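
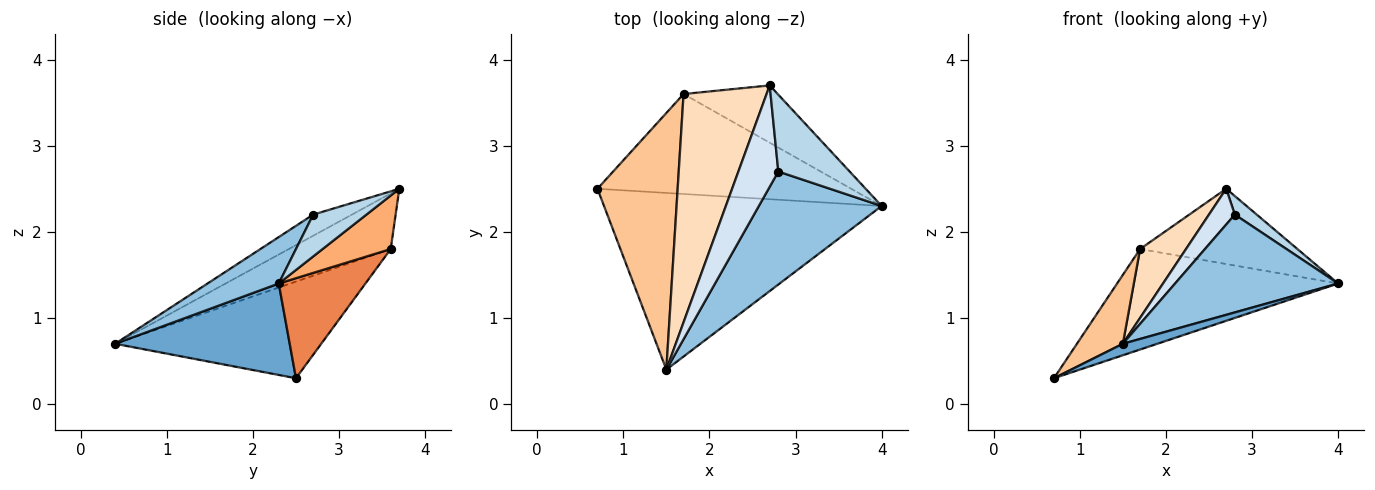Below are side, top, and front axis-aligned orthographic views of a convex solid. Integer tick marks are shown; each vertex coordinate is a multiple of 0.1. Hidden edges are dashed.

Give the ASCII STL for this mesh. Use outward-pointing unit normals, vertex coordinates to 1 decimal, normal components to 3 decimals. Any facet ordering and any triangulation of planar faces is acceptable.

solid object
 facet normal 0.312 -0.062 -0.948
  outer loop
   vertex 1.5 0.4 0.7
   vertex 0.7 2.5 0.3
   vertex 4.0 2.3 1.4
  endloop
 endfacet
 facet normal 0.275 -0.629 0.727
  outer loop
   vertex 2.8 2.7 2.2
   vertex 1.5 0.4 0.7
   vertex 4.0 2.3 1.4
  endloop
 endfacet
 facet normal 0.495 -0.204 0.845
  outer loop
   vertex 2.8 2.7 2.2
   vertex 4.0 2.3 1.4
   vertex 2.7 3.7 2.5
  endloop
 endfacet
 facet normal -0.447 -0.298 0.844
  outer loop
   vertex 2.8 2.7 2.2
   vertex 2.7 3.7 2.5
   vertex 1.5 0.4 0.7
  endloop
 endfacet
 facet normal 0.268 0.683 -0.679
  outer loop
   vertex 1.7 3.6 1.8
   vertex 4.0 2.3 1.4
   vertex 0.7 2.5 0.3
  endloop
 endfacet
 facet normal 0.326 0.752 -0.573
  outer loop
   vertex 1.7 3.6 1.8
   vertex 2.7 3.7 2.5
   vertex 4.0 2.3 1.4
  endloop
 endfacet
 facet normal -0.758 -0.169 0.630
  outer loop
   vertex 1.7 3.6 1.8
   vertex 0.7 2.5 0.3
   vertex 1.5 0.4 0.7
  endloop
 endfacet
 facet normal -0.540 -0.243 0.806
  outer loop
   vertex 1.7 3.6 1.8
   vertex 1.5 0.4 0.7
   vertex 2.7 3.7 2.5
  endloop
 endfacet
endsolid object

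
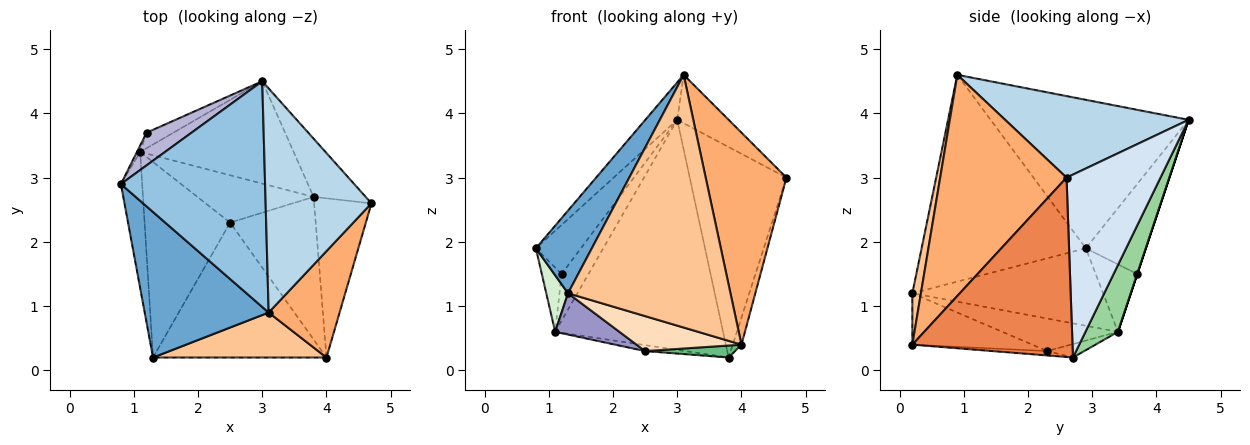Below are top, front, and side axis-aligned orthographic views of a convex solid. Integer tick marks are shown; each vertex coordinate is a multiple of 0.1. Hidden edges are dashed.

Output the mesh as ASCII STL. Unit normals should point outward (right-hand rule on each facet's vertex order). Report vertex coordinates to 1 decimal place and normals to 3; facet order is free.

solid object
 facet normal -0.823 -0.280 0.494
  outer loop
   vertex 3.1 0.9 4.6
   vertex 0.8 2.9 1.9
   vertex 1.3 0.2 1.2
  endloop
 endfacet
 facet normal -0.713 0.115 0.692
  outer loop
   vertex 3.0 4.5 3.9
   vertex 0.8 2.9 1.9
   vertex 3.1 0.9 4.6
  endloop
 endfacet
 facet normal 0.602 0.169 0.781
  outer loop
   vertex 3.0 4.5 3.9
   vertex 3.1 0.9 4.6
   vertex 4.7 2.6 3.0
  endloop
 endfacet
 facet normal 0.683 0.704 -0.195
  outer loop
   vertex 3.0 4.5 3.9
   vertex 4.7 2.6 3.0
   vertex 3.8 2.7 0.2
  endloop
 endfacet
 facet normal 0.951 0.052 -0.304
  outer loop
   vertex 4.0 0.2 0.4
   vertex 3.8 2.7 0.2
   vertex 4.7 2.6 3.0
  endloop
 endfacet
 facet normal 0.813 -0.520 0.261
  outer loop
   vertex 4.0 0.2 0.4
   vertex 4.7 2.6 3.0
   vertex 3.1 0.9 4.6
  endloop
 endfacet
 facet normal 0.052 -0.983 0.175
  outer loop
   vertex 4.0 0.2 0.4
   vertex 3.1 0.9 4.6
   vertex 1.3 0.2 1.2
  endloop
 endfacet
 facet normal -0.276 -0.241 -0.930
  outer loop
   vertex 4.0 0.2 0.4
   vertex 1.3 0.2 1.2
   vertex 2.5 2.3 0.3
  endloop
 endfacet
 facet normal -0.051 -0.084 -0.995
  outer loop
   vertex 4.0 0.2 0.4
   vertex 2.5 2.3 0.3
   vertex 3.8 2.7 0.2
  endloop
 endfacet
 facet normal 0.174 0.900 -0.400
  outer loop
   vertex 1.1 3.4 0.6
   vertex 3.0 4.5 3.9
   vertex 3.8 2.7 0.2
  endloop
 endfacet
 facet normal -0.114 0.124 -0.986
  outer loop
   vertex 1.1 3.4 0.6
   vertex 3.8 2.7 0.2
   vertex 2.5 2.3 0.3
  endloop
 endfacet
 facet normal -0.959 -0.109 -0.263
  outer loop
   vertex 1.1 3.4 0.6
   vertex 1.3 0.2 1.2
   vertex 0.8 2.9 1.9
  endloop
 endfacet
 facet normal -0.349 -0.194 -0.917
  outer loop
   vertex 1.1 3.4 0.6
   vertex 2.5 2.3 0.3
   vertex 1.3 0.2 1.2
  endloop
 endfacet
 facet normal -0.743 0.557 0.371
  outer loop
   vertex 1.2 3.7 1.5
   vertex 0.8 2.9 1.9
   vertex 3.0 4.5 3.9
  endloop
 endfacet
 facet normal -0.902 0.430 -0.043
  outer loop
   vertex 1.2 3.7 1.5
   vertex 1.1 3.4 0.6
   vertex 0.8 2.9 1.9
  endloop
 endfacet
 facet normal 0.000 0.949 -0.316
  outer loop
   vertex 1.2 3.7 1.5
   vertex 3.0 4.5 3.9
   vertex 1.1 3.4 0.6
  endloop
 endfacet
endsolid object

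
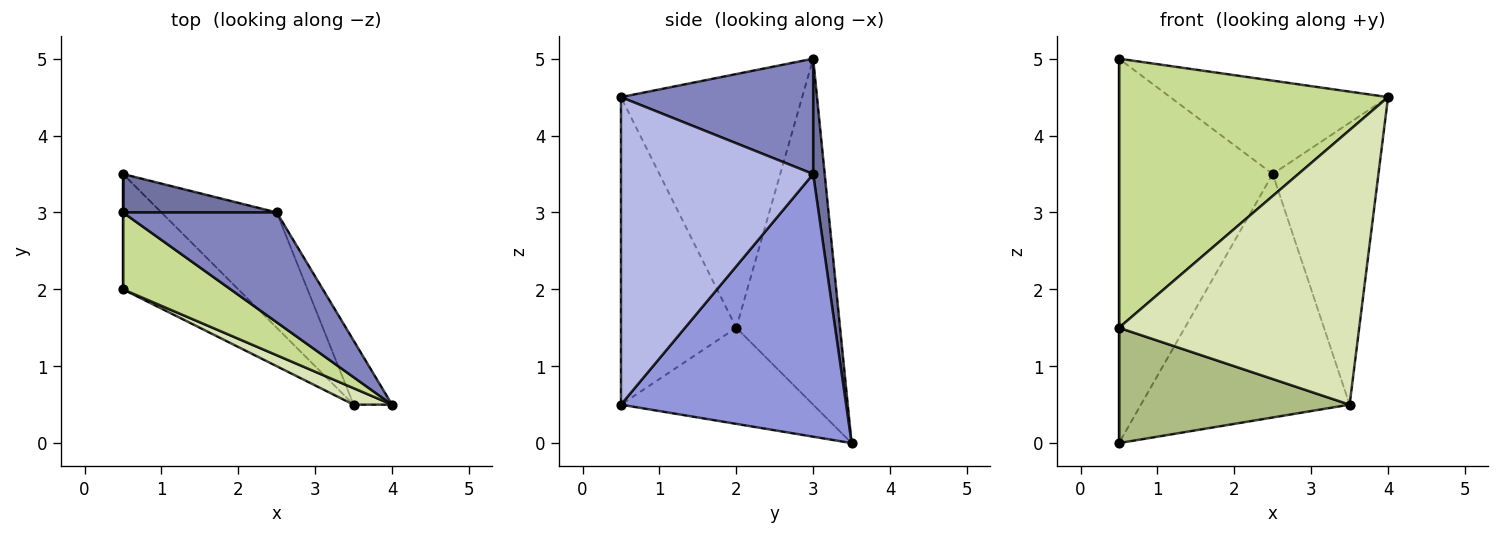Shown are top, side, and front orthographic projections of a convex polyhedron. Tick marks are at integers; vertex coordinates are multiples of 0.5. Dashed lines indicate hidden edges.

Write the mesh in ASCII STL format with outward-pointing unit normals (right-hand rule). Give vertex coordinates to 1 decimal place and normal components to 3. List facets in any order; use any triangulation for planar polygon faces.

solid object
 facet normal 0.074 0.992 0.099
  outer loop
   vertex 2.5 3.0 3.5
   vertex 0.5 3.5 0.0
   vertex 0.5 3.0 5.0
  endloop
 endfacet
 facet normal 0.496 0.562 0.662
  outer loop
   vertex 2.5 3.0 3.5
   vertex 0.5 3.0 5.0
   vertex 4.0 0.5 4.5
  endloop
 endfacet
 facet normal 0.698 0.647 -0.306
  outer loop
   vertex 2.5 3.0 3.5
   vertex 3.5 0.5 0.5
   vertex 0.5 3.5 0.0
  endloop
 endfacet
 facet normal 0.871 0.479 -0.109
  outer loop
   vertex 2.5 3.0 3.5
   vertex 4.0 0.5 4.5
   vertex 3.5 0.5 0.5
  endloop
 endfacet
 facet normal -1.000 0.000 0.000
  outer loop
   vertex 0.5 2.0 1.5
   vertex 0.5 3.0 5.0
   vertex 0.5 3.5 0.0
  endloop
 endfacet
 facet normal -0.508 -0.609 -0.609
  outer loop
   vertex 0.5 2.0 1.5
   vertex 0.5 3.5 0.0
   vertex 3.5 0.5 0.5
  endloop
 endfacet
 facet normal -0.544 -0.807 0.231
  outer loop
   vertex 0.5 2.0 1.5
   vertex 4.0 0.5 4.5
   vertex 0.5 3.0 5.0
  endloop
 endfacet
 facet normal -0.432 -0.900 0.054
  outer loop
   vertex 0.5 2.0 1.5
   vertex 3.5 0.5 0.5
   vertex 4.0 0.5 4.5
  endloop
 endfacet
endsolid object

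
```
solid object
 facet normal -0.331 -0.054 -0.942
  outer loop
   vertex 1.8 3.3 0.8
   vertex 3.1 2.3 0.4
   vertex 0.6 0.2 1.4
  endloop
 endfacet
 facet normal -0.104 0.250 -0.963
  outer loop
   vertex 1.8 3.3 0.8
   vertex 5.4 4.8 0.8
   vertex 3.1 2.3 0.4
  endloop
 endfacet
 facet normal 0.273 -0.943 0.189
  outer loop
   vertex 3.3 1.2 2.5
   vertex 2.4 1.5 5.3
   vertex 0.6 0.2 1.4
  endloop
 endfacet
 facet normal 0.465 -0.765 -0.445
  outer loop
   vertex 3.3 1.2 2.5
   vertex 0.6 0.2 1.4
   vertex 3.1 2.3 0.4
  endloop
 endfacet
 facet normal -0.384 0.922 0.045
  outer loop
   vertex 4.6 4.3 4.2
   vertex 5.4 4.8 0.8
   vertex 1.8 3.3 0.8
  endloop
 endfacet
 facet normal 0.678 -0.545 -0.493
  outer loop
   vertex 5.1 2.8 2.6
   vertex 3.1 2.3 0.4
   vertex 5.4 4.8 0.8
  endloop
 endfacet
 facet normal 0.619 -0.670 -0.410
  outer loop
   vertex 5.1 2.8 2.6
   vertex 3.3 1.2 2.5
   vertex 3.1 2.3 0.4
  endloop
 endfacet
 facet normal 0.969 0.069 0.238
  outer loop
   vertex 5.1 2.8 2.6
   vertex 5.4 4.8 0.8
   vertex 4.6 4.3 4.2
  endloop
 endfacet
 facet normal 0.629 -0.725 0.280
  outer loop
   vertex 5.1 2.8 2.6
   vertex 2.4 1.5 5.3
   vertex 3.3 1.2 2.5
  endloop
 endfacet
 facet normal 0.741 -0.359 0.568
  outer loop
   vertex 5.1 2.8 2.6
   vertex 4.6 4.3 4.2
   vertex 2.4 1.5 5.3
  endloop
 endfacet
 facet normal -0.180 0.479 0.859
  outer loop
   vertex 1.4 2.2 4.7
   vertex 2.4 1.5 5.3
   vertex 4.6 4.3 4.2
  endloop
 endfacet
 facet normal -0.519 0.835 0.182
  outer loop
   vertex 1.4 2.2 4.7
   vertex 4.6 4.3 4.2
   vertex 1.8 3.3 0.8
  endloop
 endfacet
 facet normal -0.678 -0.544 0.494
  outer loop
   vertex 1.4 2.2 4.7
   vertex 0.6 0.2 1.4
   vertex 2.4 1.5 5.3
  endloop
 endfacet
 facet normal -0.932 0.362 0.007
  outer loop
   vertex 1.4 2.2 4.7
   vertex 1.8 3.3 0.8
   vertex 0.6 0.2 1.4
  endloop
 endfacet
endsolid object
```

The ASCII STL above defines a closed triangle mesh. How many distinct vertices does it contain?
9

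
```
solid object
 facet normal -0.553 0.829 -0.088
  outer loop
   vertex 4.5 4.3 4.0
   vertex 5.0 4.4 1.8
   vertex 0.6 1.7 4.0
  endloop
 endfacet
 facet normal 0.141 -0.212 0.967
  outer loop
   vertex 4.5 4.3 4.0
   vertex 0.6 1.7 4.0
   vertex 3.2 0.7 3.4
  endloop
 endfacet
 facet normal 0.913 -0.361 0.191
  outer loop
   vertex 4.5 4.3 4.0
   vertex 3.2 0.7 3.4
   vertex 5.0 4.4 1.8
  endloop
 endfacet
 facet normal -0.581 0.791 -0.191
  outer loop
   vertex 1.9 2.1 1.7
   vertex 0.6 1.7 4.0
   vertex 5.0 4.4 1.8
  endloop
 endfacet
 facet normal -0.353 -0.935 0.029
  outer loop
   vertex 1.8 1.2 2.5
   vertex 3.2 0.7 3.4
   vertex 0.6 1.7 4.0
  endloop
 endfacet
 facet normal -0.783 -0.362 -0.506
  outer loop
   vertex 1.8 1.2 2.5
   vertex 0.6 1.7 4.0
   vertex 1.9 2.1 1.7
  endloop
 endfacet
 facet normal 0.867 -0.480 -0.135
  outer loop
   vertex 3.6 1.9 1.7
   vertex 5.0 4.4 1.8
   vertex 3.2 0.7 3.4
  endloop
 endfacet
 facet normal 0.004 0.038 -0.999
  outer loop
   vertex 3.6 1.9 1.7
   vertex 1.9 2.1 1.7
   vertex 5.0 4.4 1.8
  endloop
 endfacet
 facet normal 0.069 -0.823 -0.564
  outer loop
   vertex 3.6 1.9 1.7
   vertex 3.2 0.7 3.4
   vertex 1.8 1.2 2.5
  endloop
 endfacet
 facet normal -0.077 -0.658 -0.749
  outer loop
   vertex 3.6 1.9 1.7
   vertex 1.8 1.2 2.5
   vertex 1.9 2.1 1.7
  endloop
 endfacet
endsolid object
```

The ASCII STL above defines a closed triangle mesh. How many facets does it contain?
10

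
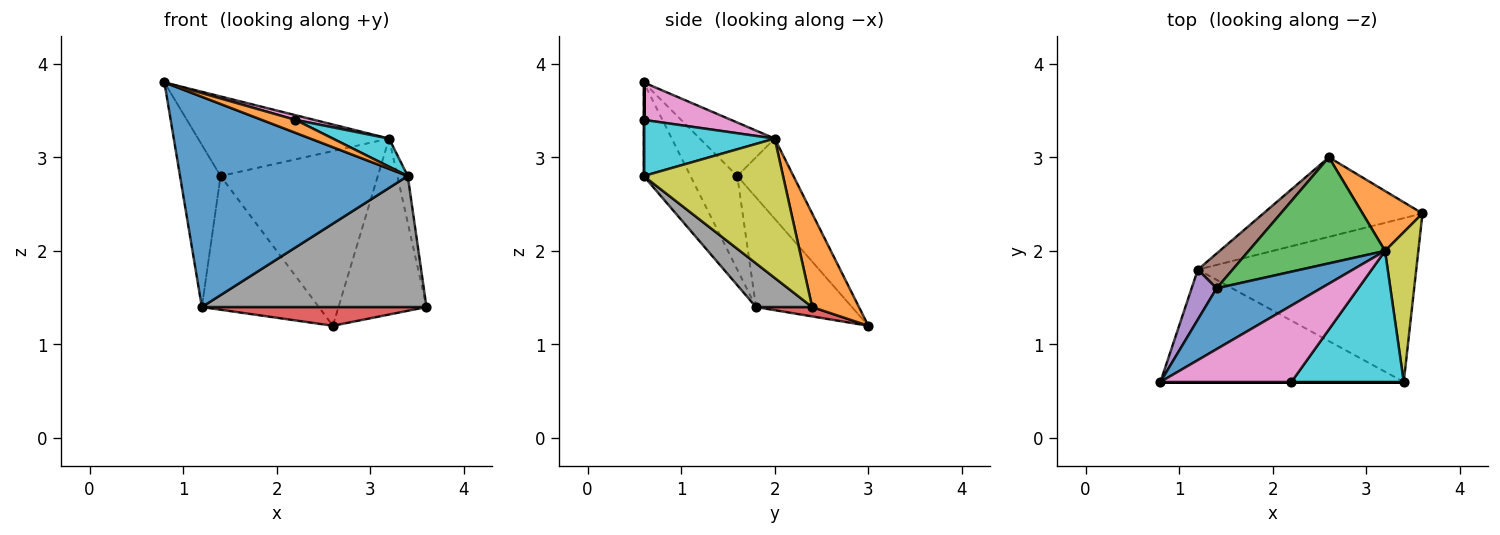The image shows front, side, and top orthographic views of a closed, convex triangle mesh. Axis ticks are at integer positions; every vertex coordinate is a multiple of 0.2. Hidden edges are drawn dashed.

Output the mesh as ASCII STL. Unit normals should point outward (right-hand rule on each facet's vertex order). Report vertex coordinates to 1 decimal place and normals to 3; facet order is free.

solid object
 facet normal -0.297 0.758 0.580
  outer loop
   vertex 3.2 2.0 3.2
   vertex 1.4 1.6 2.8
   vertex 0.8 0.6 3.8
  endloop
 endfacet
 facet normal 0.450 0.846 0.288
  outer loop
   vertex 3.2 2.0 3.2
   vertex 3.6 2.4 1.4
   vertex 2.6 3.0 1.2
  endloop
 endfacet
 facet normal -0.292 0.818 0.496
  outer loop
   vertex 3.2 2.0 3.2
   vertex 2.6 3.0 1.2
   vertex 1.4 1.6 2.8
  endloop
 endfacet
 facet normal 0.057 -0.229 -0.972
  outer loop
   vertex 1.2 1.8 1.4
   vertex 2.6 3.0 1.2
   vertex 3.6 2.4 1.4
  endloop
 endfacet
 facet normal -0.741 0.642 0.198
  outer loop
   vertex 1.2 1.8 1.4
   vertex 0.8 0.6 3.8
   vertex 1.4 1.6 2.8
  endloop
 endfacet
 facet normal -0.622 0.758 0.197
  outer loop
   vertex 1.2 1.8 1.4
   vertex 1.4 1.6 2.8
   vertex 2.6 3.0 1.2
  endloop
 endfacet
 facet normal 0.274 -0.059 0.960
  outer loop
   vertex 2.2 0.6 3.4
   vertex 3.2 2.0 3.2
   vertex 0.8 0.6 3.8
  endloop
 endfacet
 facet normal 0.154 -0.617 -0.772
  outer loop
   vertex 3.4 0.6 2.8
   vertex 1.2 1.8 1.4
   vertex 3.6 2.4 1.4
  endloop
 endfacet
 facet normal 0.970 0.072 0.232
  outer loop
   vertex 3.4 0.6 2.8
   vertex 3.6 2.4 1.4
   vertex 3.2 2.0 3.2
  endloop
 endfacet
 facet normal 0.439 -0.188 0.878
  outer loop
   vertex 3.4 0.6 2.8
   vertex 3.2 2.0 3.2
   vertex 2.2 0.6 3.4
  endloop
 endfacet
 facet normal -0.178 -0.868 -0.464
  outer loop
   vertex 3.4 0.6 2.8
   vertex 0.8 0.6 3.8
   vertex 1.2 1.8 1.4
  endloop
 endfacet
 facet normal 0.000 -1.000 0.000
  outer loop
   vertex 3.4 0.6 2.8
   vertex 2.2 0.6 3.4
   vertex 0.8 0.6 3.8
  endloop
 endfacet
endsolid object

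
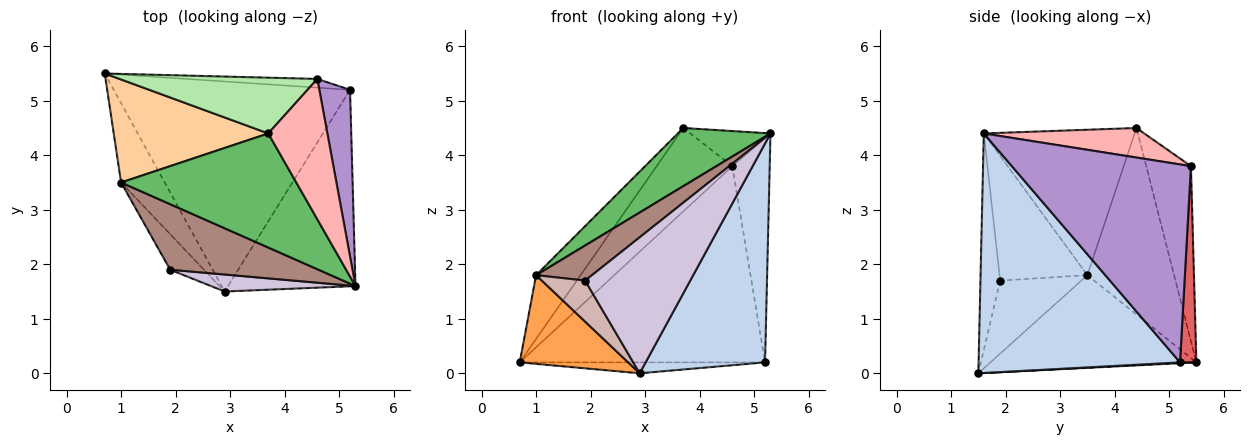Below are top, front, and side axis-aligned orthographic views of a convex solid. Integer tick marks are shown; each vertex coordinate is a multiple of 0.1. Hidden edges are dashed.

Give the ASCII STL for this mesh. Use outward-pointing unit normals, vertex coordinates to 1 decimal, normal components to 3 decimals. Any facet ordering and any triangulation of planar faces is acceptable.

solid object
 facet normal 0.003 0.052 -0.999
  outer loop
   vertex 5.2 5.2 0.2
   vertex 2.9 1.5 0.0
   vertex 0.7 5.5 0.2
  endloop
 endfacet
 facet normal 0.782 -0.464 -0.416
  outer loop
   vertex 5.2 5.2 0.2
   vertex 5.3 1.6 4.4
   vertex 2.9 1.5 0.0
  endloop
 endfacet
 facet normal -0.817 -0.430 -0.384
  outer loop
   vertex 1.0 3.5 1.8
   vertex 0.7 5.5 0.2
   vertex 2.9 1.5 0.0
  endloop
 endfacet
 facet normal -0.716 0.367 0.594
  outer loop
   vertex 1.0 3.5 1.8
   vertex 3.7 4.4 4.5
   vertex 0.7 5.5 0.2
  endloop
 endfacet
 facet normal -0.595 -0.365 0.716
  outer loop
   vertex 1.0 3.5 1.8
   vertex 5.3 1.6 4.4
   vertex 3.7 4.4 4.5
  endloop
 endfacet
 facet normal -0.441 0.746 0.499
  outer loop
   vertex 4.6 5.4 3.8
   vertex 0.7 5.5 0.2
   vertex 3.7 4.4 4.5
  endloop
 endfacet
 facet normal 0.066 0.997 -0.044
  outer loop
   vertex 4.6 5.4 3.8
   vertex 5.2 5.2 0.2
   vertex 0.7 5.5 0.2
  endloop
 endfacet
 facet normal 0.436 0.218 0.873
  outer loop
   vertex 4.6 5.4 3.8
   vertex 3.7 4.4 4.5
   vertex 5.3 1.6 4.4
  endloop
 endfacet
 facet normal 0.968 0.202 0.150
  outer loop
   vertex 4.6 5.4 3.8
   vertex 5.3 1.6 4.4
   vertex 5.2 5.2 0.2
  endloop
 endfacet
 facet normal -0.183 -0.976 0.122
  outer loop
   vertex 1.9 1.9 1.7
   vertex 2.9 1.5 0.0
   vertex 5.3 1.6 4.4
  endloop
 endfacet
 facet normal -0.596 -0.379 0.708
  outer loop
   vertex 1.9 1.9 1.7
   vertex 5.3 1.6 4.4
   vertex 1.0 3.5 1.8
  endloop
 endfacet
 facet normal -0.817 -0.436 -0.378
  outer loop
   vertex 1.9 1.9 1.7
   vertex 1.0 3.5 1.8
   vertex 2.9 1.5 0.0
  endloop
 endfacet
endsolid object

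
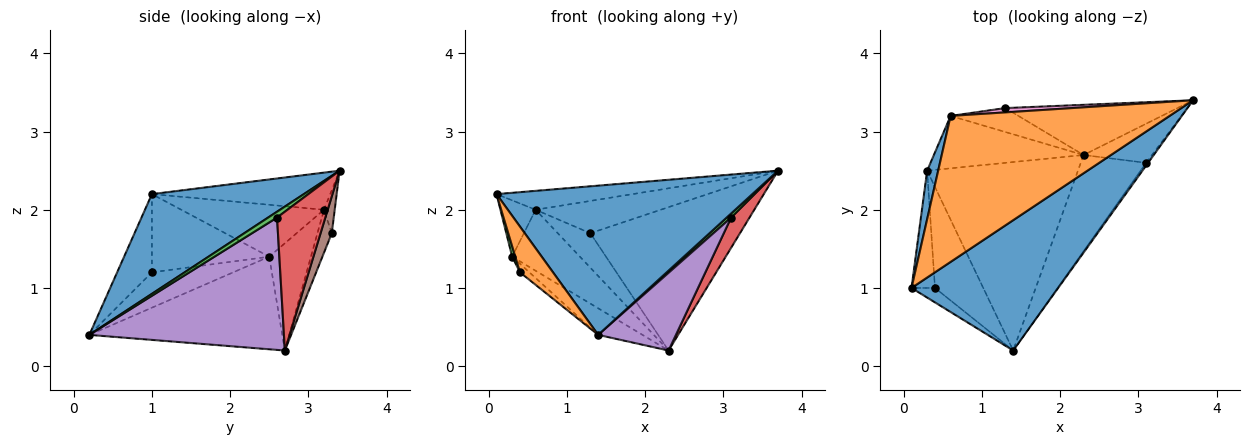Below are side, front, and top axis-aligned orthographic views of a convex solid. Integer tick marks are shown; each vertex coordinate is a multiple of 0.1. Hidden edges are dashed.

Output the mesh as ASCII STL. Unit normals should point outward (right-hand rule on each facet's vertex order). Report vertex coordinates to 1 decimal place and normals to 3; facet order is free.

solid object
 facet normal 0.408 -0.688 0.600
  outer loop
   vertex 1.4 0.2 0.4
   vertex 3.7 3.4 2.5
   vertex 0.1 1.0 2.2
  endloop
 endfacet
 facet normal -0.166 0.127 0.978
  outer loop
   vertex 0.6 3.2 2.0
   vertex 0.1 1.0 2.2
   vertex 3.7 3.4 2.5
  endloop
 endfacet
 facet normal 0.857 -0.429 -0.286
  outer loop
   vertex 3.1 2.6 1.9
   vertex 3.7 3.4 2.5
   vertex 1.4 0.2 0.4
  endloop
 endfacet
 facet normal 0.849 -0.323 -0.418
  outer loop
   vertex 3.1 2.6 1.9
   vertex 2.3 2.7 0.2
   vertex 3.7 3.4 2.5
  endloop
 endfacet
 facet normal 0.844 -0.337 -0.417
  outer loop
   vertex 3.1 2.6 1.9
   vertex 1.4 0.2 0.4
   vertex 2.3 2.7 0.2
  endloop
 endfacet
 facet normal 0.071 0.942 -0.330
  outer loop
   vertex 1.3 3.3 1.7
   vertex 3.7 3.4 2.5
   vertex 2.3 2.7 0.2
  endloop
 endfacet
 facet normal -0.085 0.988 0.131
  outer loop
   vertex 1.3 3.3 1.7
   vertex 0.6 3.2 2.0
   vertex 3.7 3.4 2.5
  endloop
 endfacet
 facet normal -0.340 0.773 -0.536
  outer loop
   vertex 1.3 3.3 1.7
   vertex 2.3 2.7 0.2
   vertex 0.6 3.2 2.0
  endloop
 endfacet
 facet normal -0.520 0.119 -0.846
  outer loop
   vertex 0.3 2.5 1.4
   vertex 2.3 2.7 0.2
   vertex 1.4 0.2 0.4
  endloop
 endfacet
 facet normal -0.423 0.687 -0.590
  outer loop
   vertex 0.3 2.5 1.4
   vertex 0.6 3.2 2.0
   vertex 2.3 2.7 0.2
  endloop
 endfacet
 facet normal -0.951 0.234 0.202
  outer loop
   vertex 0.3 2.5 1.4
   vertex 0.1 1.0 2.2
   vertex 0.6 3.2 2.0
  endloop
 endfacet
 facet normal -0.708 -0.673 -0.213
  outer loop
   vertex 0.4 1.0 1.2
   vertex 1.4 0.2 0.4
   vertex 0.1 1.0 2.2
  endloop
 endfacet
 facet normal -0.958 -0.026 -0.287
  outer loop
   vertex 0.4 1.0 1.2
   vertex 0.1 1.0 2.2
   vertex 0.3 2.5 1.4
  endloop
 endfacet
 facet normal -0.590 0.068 -0.805
  outer loop
   vertex 0.4 1.0 1.2
   vertex 0.3 2.5 1.4
   vertex 1.4 0.2 0.4
  endloop
 endfacet
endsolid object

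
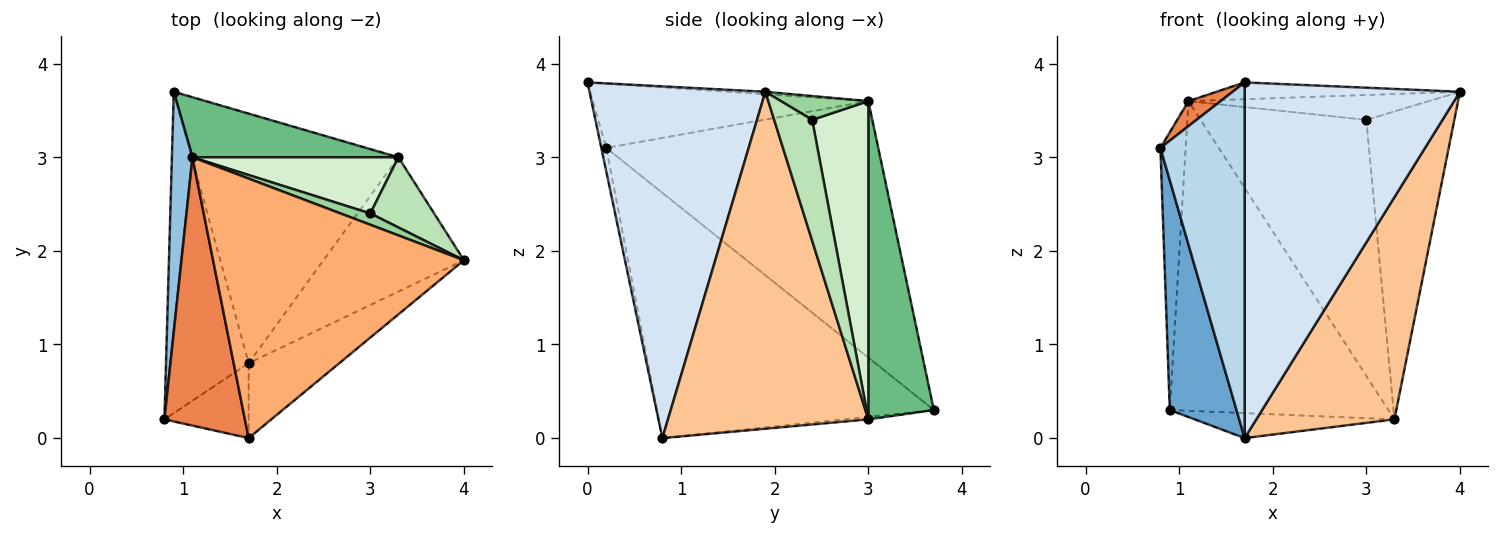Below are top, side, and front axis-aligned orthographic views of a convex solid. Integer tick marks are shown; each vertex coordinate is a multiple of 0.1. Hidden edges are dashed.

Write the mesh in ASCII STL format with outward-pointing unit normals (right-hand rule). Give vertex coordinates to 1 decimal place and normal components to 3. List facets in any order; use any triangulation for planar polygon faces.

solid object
 facet normal -0.924 -0.223 -0.311
  outer loop
   vertex 1.7 0.8 0.0
   vertex 0.8 0.2 3.1
   vertex 0.9 3.7 0.3
  endloop
 endfacet
 facet normal -0.993 0.092 0.080
  outer loop
   vertex 1.1 3.0 3.6
   vertex 0.9 3.7 0.3
   vertex 0.8 0.2 3.1
  endloop
 endfacet
 facet normal -0.057 -0.977 -0.206
  outer loop
   vertex 1.7 0.0 3.8
   vertex 0.8 0.2 3.1
   vertex 1.7 0.8 0.0
  endloop
 endfacet
 facet normal 0.624 -0.764 -0.161
  outer loop
   vertex 1.7 0.0 3.8
   vertex 1.7 0.8 0.0
   vertex 4.0 1.9 3.7
  endloop
 endfacet
 facet normal -0.622 -0.073 0.779
  outer loop
   vertex 1.7 0.0 3.8
   vertex 1.1 3.0 3.6
   vertex 0.8 0.2 3.1
  endloop
 endfacet
 facet normal -0.010 0.065 0.998
  outer loop
   vertex 1.7 0.0 3.8
   vertex 4.0 1.9 3.7
   vertex 1.1 3.0 3.6
  endloop
 endfacet
 facet normal 0.779 -0.537 -0.324
  outer loop
   vertex 3.3 3.0 0.2
   vertex 4.0 1.9 3.7
   vertex 1.7 0.8 0.0
  endloop
 endfacet
 facet normal -0.012 0.099 -0.995
  outer loop
   vertex 3.3 3.0 0.2
   vertex 1.7 0.8 0.0
   vertex 0.9 3.7 0.3
  endloop
 endfacet
 facet normal 0.282 0.942 0.183
  outer loop
   vertex 3.3 3.0 0.2
   vertex 0.9 3.7 0.3
   vertex 1.1 3.0 3.6
  endloop
 endfacet
 facet normal 0.314 0.864 0.393
  outer loop
   vertex 3.0 2.4 3.4
   vertex 1.1 3.0 3.6
   vertex 4.0 1.9 3.7
  endloop
 endfacet
 facet normal 0.388 0.899 0.205
  outer loop
   vertex 3.0 2.4 3.4
   vertex 4.0 1.9 3.7
   vertex 3.3 3.0 0.2
  endloop
 endfacet
 facet normal 0.314 0.927 0.203
  outer loop
   vertex 3.0 2.4 3.4
   vertex 3.3 3.0 0.2
   vertex 1.1 3.0 3.6
  endloop
 endfacet
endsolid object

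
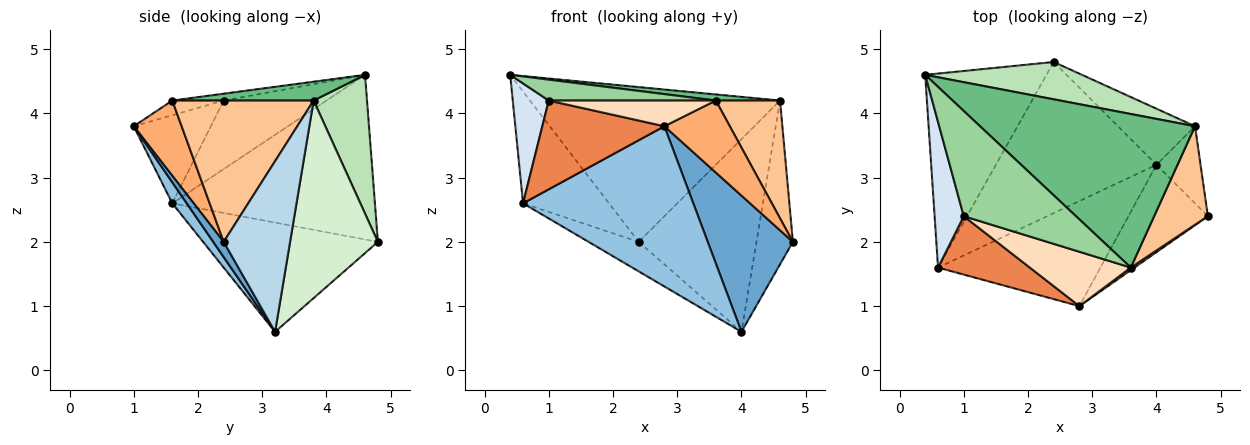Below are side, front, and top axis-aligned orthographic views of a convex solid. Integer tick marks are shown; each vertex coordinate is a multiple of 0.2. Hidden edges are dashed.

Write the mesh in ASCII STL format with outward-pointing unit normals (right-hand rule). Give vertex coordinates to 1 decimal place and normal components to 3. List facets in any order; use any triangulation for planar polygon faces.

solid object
 facet normal 0.103 -0.837 -0.537
  outer loop
   vertex 4.0 3.2 0.6
   vertex 4.8 2.4 2.0
   vertex 2.8 1.0 3.8
  endloop
 endfacet
 facet normal 0.071 -0.834 -0.547
  outer loop
   vertex 0.6 1.6 2.6
   vertex 4.0 3.2 0.6
   vertex 2.8 1.0 3.8
  endloop
 endfacet
 facet normal 0.855 0.469 -0.221
  outer loop
   vertex 4.6 3.8 4.2
   vertex 4.8 2.4 2.0
   vertex 4.0 3.2 0.6
  endloop
 endfacet
 facet normal -0.876 -0.307 0.372
  outer loop
   vertex 1.0 2.4 4.2
   vertex 0.4 4.6 4.6
   vertex 0.6 1.6 2.6
  endloop
 endfacet
 facet normal -0.467 -0.739 0.486
  outer loop
   vertex 1.0 2.4 4.2
   vertex 0.6 1.6 2.6
   vertex 2.8 1.0 3.8
  endloop
 endfacet
 facet normal 0.590 -0.807 0.029
  outer loop
   vertex 3.6 1.6 4.2
   vertex 2.8 1.0 3.8
   vertex 4.8 2.4 2.0
  endloop
 endfacet
 facet normal 0.860 -0.391 0.327
  outer loop
   vertex 3.6 1.6 4.2
   vertex 4.8 2.4 2.0
   vertex 4.6 3.8 4.2
  endloop
 endfacet
 facet normal -0.130 -0.424 0.896
  outer loop
   vertex 3.6 1.6 4.2
   vertex 1.0 2.4 4.2
   vertex 2.8 1.0 3.8
  endloop
 endfacet
 facet normal 0.087 -0.040 0.995
  outer loop
   vertex 3.6 1.6 4.2
   vertex 4.6 3.8 4.2
   vertex 0.4 4.6 4.6
  endloop
 endfacet
 facet normal -0.060 -0.194 0.979
  outer loop
   vertex 3.6 1.6 4.2
   vertex 0.4 4.6 4.6
   vertex 1.0 2.4 4.2
  endloop
 endfacet
 facet normal 0.203 0.952 0.230
  outer loop
   vertex 2.4 4.8 2.0
   vertex 0.4 4.6 4.6
   vertex 4.6 3.8 4.2
  endloop
 endfacet
 facet normal 0.582 0.781 -0.227
  outer loop
   vertex 2.4 4.8 2.0
   vertex 4.6 3.8 4.2
   vertex 4.0 3.2 0.6
  endloop
 endfacet
 facet normal -0.762 0.323 -0.561
  outer loop
   vertex 2.4 4.8 2.0
   vertex 0.6 1.6 2.6
   vertex 0.4 4.6 4.6
  endloop
 endfacet
 facet normal -0.555 0.159 -0.816
  outer loop
   vertex 2.4 4.8 2.0
   vertex 4.0 3.2 0.6
   vertex 0.6 1.6 2.6
  endloop
 endfacet
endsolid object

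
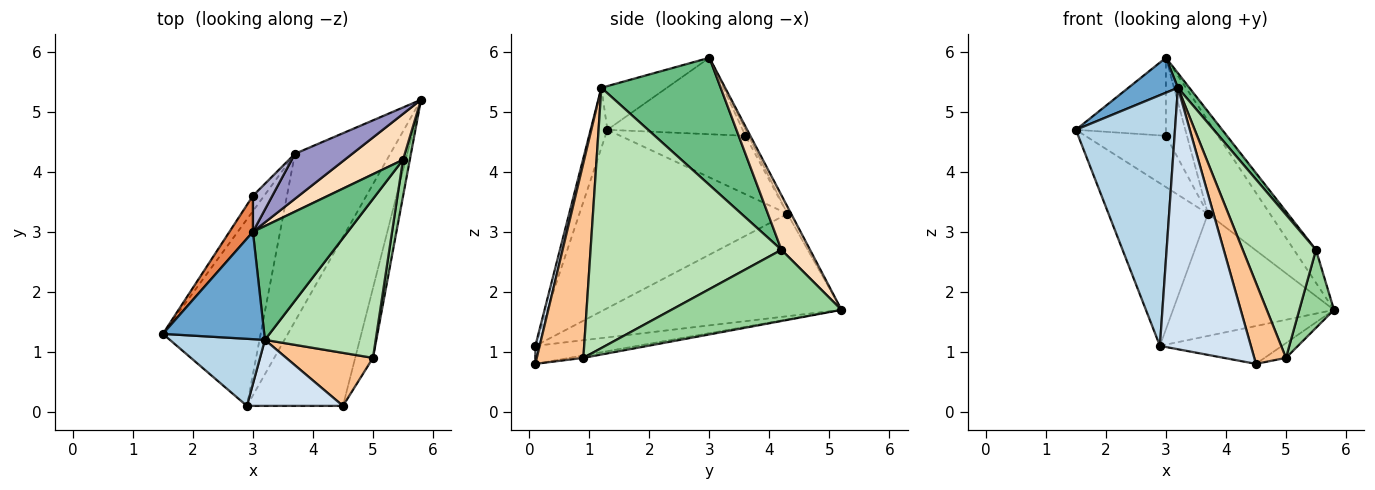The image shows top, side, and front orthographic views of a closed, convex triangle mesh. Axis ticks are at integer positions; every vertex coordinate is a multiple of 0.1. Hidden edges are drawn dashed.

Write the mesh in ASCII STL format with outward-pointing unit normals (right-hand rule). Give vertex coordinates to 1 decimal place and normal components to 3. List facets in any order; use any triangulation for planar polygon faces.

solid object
 facet normal -0.379 -0.287 0.880
  outer loop
   vertex 3.2 1.2 5.4
   vertex 3.0 3.0 5.9
   vertex 1.5 1.3 4.7
  endloop
 endfacet
 facet normal -0.180 0.215 -0.960
  outer loop
   vertex 2.9 0.1 1.1
   vertex 5.8 5.2 1.7
   vertex 4.5 0.1 0.8
  endloop
 endfacet
 facet normal -0.161 -0.953 0.255
  outer loop
   vertex 2.9 0.1 1.1
   vertex 3.2 1.2 5.4
   vertex 1.5 1.3 4.7
  endloop
 endfacet
 facet normal 0.046 -0.969 0.245
  outer loop
   vertex 2.9 0.1 1.1
   vertex 4.5 0.1 0.8
   vertex 3.2 1.2 5.4
  endloop
 endfacet
 facet normal -0.807 0.537 0.248
  outer loop
   vertex 3.0 3.6 4.6
   vertex 1.5 1.3 4.7
   vertex 3.0 3.0 5.9
  endloop
 endfacet
 facet normal -0.135 0.205 -0.969
  outer loop
   vertex 5.0 0.9 0.9
   vertex 4.5 0.1 0.8
   vertex 5.8 5.2 1.7
  endloop
 endfacet
 facet normal 0.776 -0.528 0.346
  outer loop
   vertex 5.0 0.9 0.9
   vertex 3.2 1.2 5.4
   vertex 4.5 0.1 0.8
  endloop
 endfacet
 facet normal 0.604 0.465 0.647
  outer loop
   vertex 5.5 4.2 2.7
   vertex 5.8 5.2 1.7
   vertex 3.0 3.0 5.9
  endloop
 endfacet
 facet normal 0.799 -0.077 0.596
  outer loop
   vertex 5.5 4.2 2.7
   vertex 3.0 3.0 5.9
   vertex 3.2 1.2 5.4
  endloop
 endfacet
 facet normal 0.976 -0.199 0.094
  outer loop
   vertex 5.5 4.2 2.7
   vertex 5.0 0.9 0.9
   vertex 5.8 5.2 1.7
  endloop
 endfacet
 facet normal 0.868 -0.333 0.369
  outer loop
   vertex 5.5 4.2 2.7
   vertex 3.2 1.2 5.4
   vertex 5.0 0.9 0.9
  endloop
 endfacet
 facet normal -0.656 0.445 -0.610
  outer loop
   vertex 3.7 4.3 3.3
   vertex 5.8 5.2 1.7
   vertex 2.9 0.1 1.1
  endloop
 endfacet
 facet normal -0.054 0.899 0.435
  outer loop
   vertex 3.7 4.3 3.3
   vertex 3.0 3.0 5.9
   vertex 5.8 5.2 1.7
  endloop
 endfacet
 facet normal -0.129 0.900 0.416
  outer loop
   vertex 3.7 4.3 3.3
   vertex 3.0 3.6 4.6
   vertex 3.0 3.0 5.9
  endloop
 endfacet
 facet normal -0.809 0.386 -0.443
  outer loop
   vertex 3.7 4.3 3.3
   vertex 2.9 0.1 1.1
   vertex 1.5 1.3 4.7
  endloop
 endfacet
 facet normal -0.830 0.534 -0.159
  outer loop
   vertex 3.7 4.3 3.3
   vertex 1.5 1.3 4.7
   vertex 3.0 3.6 4.6
  endloop
 endfacet
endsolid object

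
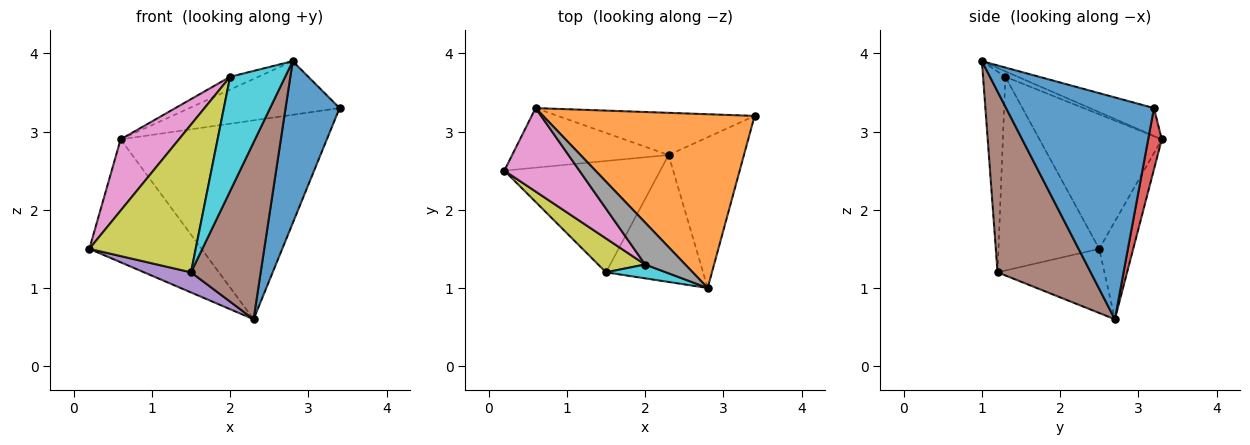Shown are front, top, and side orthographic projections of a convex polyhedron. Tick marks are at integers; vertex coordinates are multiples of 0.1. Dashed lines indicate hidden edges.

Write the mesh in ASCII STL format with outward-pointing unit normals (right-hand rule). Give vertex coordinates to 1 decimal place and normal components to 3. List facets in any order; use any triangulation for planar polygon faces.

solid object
 facet normal 0.895 -0.327 -0.304
  outer loop
   vertex 2.3 2.7 0.6
   vertex 3.4 3.2 3.3
   vertex 2.8 1.0 3.9
  endloop
 endfacet
 facet normal -0.125 0.293 0.948
  outer loop
   vertex 0.6 3.3 2.9
   vertex 2.8 1.0 3.9
   vertex 3.4 3.2 3.3
  endloop
 endfacet
 facet normal -0.263 0.868 -0.421
  outer loop
   vertex 0.6 3.3 2.9
   vertex 2.3 2.7 0.6
   vertex 0.2 2.5 1.5
  endloop
 endfacet
 facet normal 0.064 0.976 -0.207
  outer loop
   vertex 0.6 3.3 2.9
   vertex 3.4 3.2 3.3
   vertex 2.3 2.7 0.6
  endloop
 endfacet
 facet normal -0.375 -0.165 -0.912
  outer loop
   vertex 1.5 1.2 1.2
   vertex 0.2 2.5 1.5
   vertex 2.3 2.7 0.6
  endloop
 endfacet
 facet normal 0.736 -0.550 -0.395
  outer loop
   vertex 1.5 1.2 1.2
   vertex 2.3 2.7 0.6
   vertex 2.8 1.0 3.9
  endloop
 endfacet
 facet normal -0.806 -0.384 0.450
  outer loop
   vertex 2.0 1.3 3.7
   vertex 0.6 3.3 2.9
   vertex 0.2 2.5 1.5
  endloop
 endfacet
 facet normal -0.129 0.289 0.949
  outer loop
   vertex 2.0 1.3 3.7
   vertex 2.8 1.0 3.9
   vertex 0.6 3.3 2.9
  endloop
 endfacet
 facet normal -0.678 -0.716 0.164
  outer loop
   vertex 2.0 1.3 3.7
   vertex 0.2 2.5 1.5
   vertex 1.5 1.2 1.2
  endloop
 endfacet
 facet normal -0.373 -0.921 0.111
  outer loop
   vertex 2.0 1.3 3.7
   vertex 1.5 1.2 1.2
   vertex 2.8 1.0 3.9
  endloop
 endfacet
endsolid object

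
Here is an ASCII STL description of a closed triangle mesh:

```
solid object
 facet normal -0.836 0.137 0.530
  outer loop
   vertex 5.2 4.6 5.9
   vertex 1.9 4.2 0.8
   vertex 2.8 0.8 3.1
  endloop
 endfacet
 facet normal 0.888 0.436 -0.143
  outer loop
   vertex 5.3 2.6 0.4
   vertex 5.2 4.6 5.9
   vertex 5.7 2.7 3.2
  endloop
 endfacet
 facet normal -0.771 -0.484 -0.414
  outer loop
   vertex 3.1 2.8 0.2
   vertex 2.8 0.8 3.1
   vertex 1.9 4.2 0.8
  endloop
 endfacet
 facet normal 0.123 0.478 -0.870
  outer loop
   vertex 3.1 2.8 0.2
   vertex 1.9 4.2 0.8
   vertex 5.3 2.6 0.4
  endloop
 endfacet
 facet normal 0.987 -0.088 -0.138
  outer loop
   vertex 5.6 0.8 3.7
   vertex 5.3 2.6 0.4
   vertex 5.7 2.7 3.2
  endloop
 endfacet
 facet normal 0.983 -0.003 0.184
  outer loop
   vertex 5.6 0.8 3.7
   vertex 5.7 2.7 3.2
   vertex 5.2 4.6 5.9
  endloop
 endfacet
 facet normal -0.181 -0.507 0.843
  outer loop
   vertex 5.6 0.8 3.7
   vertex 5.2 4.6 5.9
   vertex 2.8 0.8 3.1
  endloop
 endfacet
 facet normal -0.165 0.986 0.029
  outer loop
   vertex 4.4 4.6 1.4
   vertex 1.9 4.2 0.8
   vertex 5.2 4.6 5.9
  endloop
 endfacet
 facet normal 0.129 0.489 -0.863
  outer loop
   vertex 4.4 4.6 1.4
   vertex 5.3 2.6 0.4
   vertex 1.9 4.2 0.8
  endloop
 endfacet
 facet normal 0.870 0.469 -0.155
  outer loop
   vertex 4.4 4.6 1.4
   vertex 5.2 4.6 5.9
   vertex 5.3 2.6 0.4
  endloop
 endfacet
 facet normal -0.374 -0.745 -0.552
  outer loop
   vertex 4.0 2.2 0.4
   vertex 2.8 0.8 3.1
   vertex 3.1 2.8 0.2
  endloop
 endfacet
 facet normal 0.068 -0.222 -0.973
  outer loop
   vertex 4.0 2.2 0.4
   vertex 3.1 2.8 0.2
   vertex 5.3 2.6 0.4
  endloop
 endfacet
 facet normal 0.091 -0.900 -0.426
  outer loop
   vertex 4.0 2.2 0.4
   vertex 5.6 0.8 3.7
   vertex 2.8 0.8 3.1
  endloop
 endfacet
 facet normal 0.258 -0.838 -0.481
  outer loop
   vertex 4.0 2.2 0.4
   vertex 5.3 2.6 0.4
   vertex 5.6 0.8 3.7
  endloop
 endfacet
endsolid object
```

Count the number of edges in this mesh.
21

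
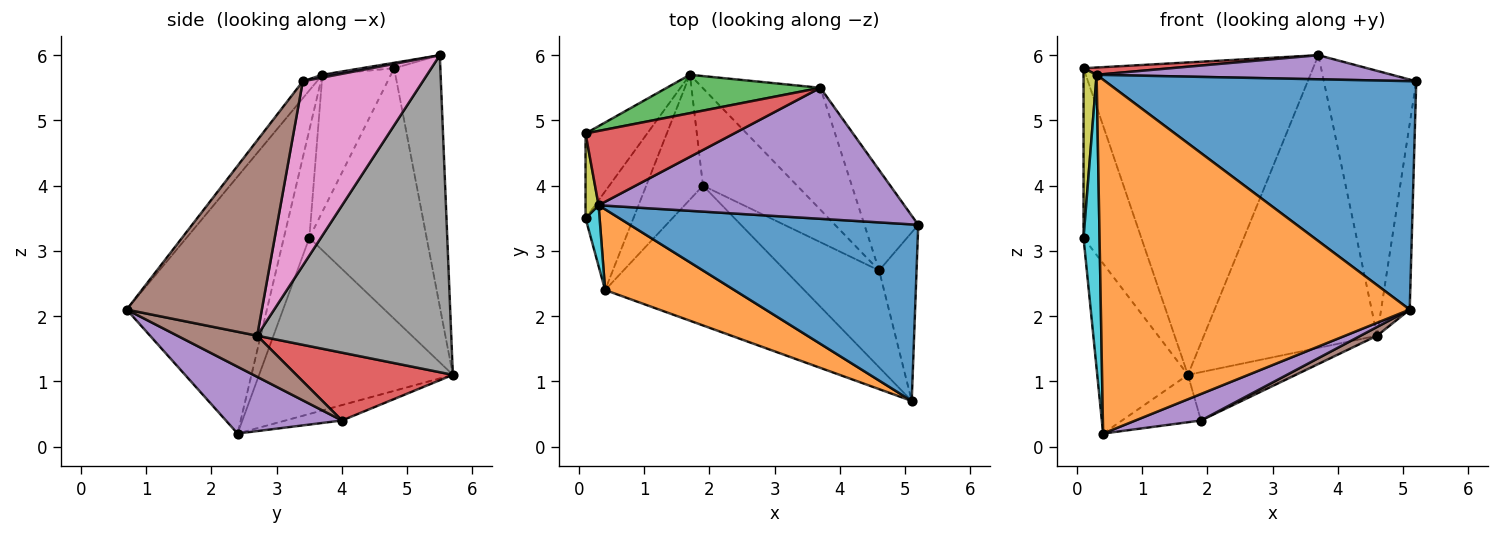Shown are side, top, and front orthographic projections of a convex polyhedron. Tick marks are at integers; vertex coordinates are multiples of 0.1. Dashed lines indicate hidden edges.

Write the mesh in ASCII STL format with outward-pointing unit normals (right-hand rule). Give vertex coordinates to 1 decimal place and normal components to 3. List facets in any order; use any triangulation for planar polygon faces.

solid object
 facet normal -0.036 -0.791 0.611
  outer loop
   vertex 0.3 3.7 5.7
   vertex 5.1 0.7 2.1
   vertex 5.2 3.4 5.6
  endloop
 endfacet
 facet normal -0.405 -0.892 0.203
  outer loop
   vertex 0.3 3.7 5.7
   vertex 0.4 2.4 0.2
   vertex 5.1 0.7 2.1
  endloop
 endfacet
 facet normal -0.196 0.973 0.120
  outer loop
   vertex 3.7 5.5 6.0
   vertex 1.7 5.7 1.1
   vertex 0.1 4.8 5.8
  endloop
 endfacet
 facet normal -0.036 -0.097 0.995
  outer loop
   vertex 3.7 5.5 6.0
   vertex 0.1 4.8 5.8
   vertex 0.3 3.7 5.7
  endloop
 endfacet
 facet normal 0.009 -0.181 0.983
  outer loop
   vertex 3.7 5.5 6.0
   vertex 0.3 3.7 5.7
   vertex 5.2 3.4 5.6
  endloop
 endfacet
 facet normal 0.962 0.203 -0.184
  outer loop
   vertex 4.6 2.7 1.7
   vertex 5.2 3.4 5.6
   vertex 5.1 0.7 2.1
  endloop
 endfacet
 facet normal 0.772 0.594 -0.225
  outer loop
   vertex 4.6 2.7 1.7
   vertex 3.7 5.5 6.0
   vertex 5.2 3.4 5.6
  endloop
 endfacet
 facet normal 0.719 0.642 -0.267
  outer loop
   vertex 4.6 2.7 1.7
   vertex 1.7 5.7 1.1
   vertex 3.7 5.5 6.0
  endloop
 endfacet
 facet normal -0.978 -0.186 0.093
  outer loop
   vertex 0.1 3.5 3.2
   vertex 0.3 3.7 5.7
   vertex 0.1 4.8 5.8
  endloop
 endfacet
 facet normal -0.842 -0.529 0.110
  outer loop
   vertex 0.1 3.5 3.2
   vertex 0.4 2.4 0.2
   vertex 0.3 3.7 5.7
  endloop
 endfacet
 facet normal -0.876 0.431 -0.216
  outer loop
   vertex 0.1 3.5 3.2
   vertex 0.1 4.8 5.8
   vertex 1.7 5.7 1.1
  endloop
 endfacet
 facet normal -0.879 0.412 -0.239
  outer loop
   vertex 0.1 3.5 3.2
   vertex 1.7 5.7 1.1
   vertex 0.4 2.4 0.2
  endloop
 endfacet
 facet normal -0.246 0.344 -0.906
  outer loop
   vertex 1.9 4.0 0.4
   vertex 0.4 2.4 0.2
   vertex 1.7 5.7 1.1
  endloop
 endfacet
 facet normal 0.542 0.374 -0.753
  outer loop
   vertex 1.9 4.0 0.4
   vertex 1.7 5.7 1.1
   vertex 4.6 2.7 1.7
  endloop
 endfacet
 facet normal 0.313 -0.177 -0.933
  outer loop
   vertex 1.9 4.0 0.4
   vertex 5.1 0.7 2.1
   vertex 0.4 2.4 0.2
  endloop
 endfacet
 facet normal 0.400 -0.083 -0.913
  outer loop
   vertex 1.9 4.0 0.4
   vertex 4.6 2.7 1.7
   vertex 5.1 0.7 2.1
  endloop
 endfacet
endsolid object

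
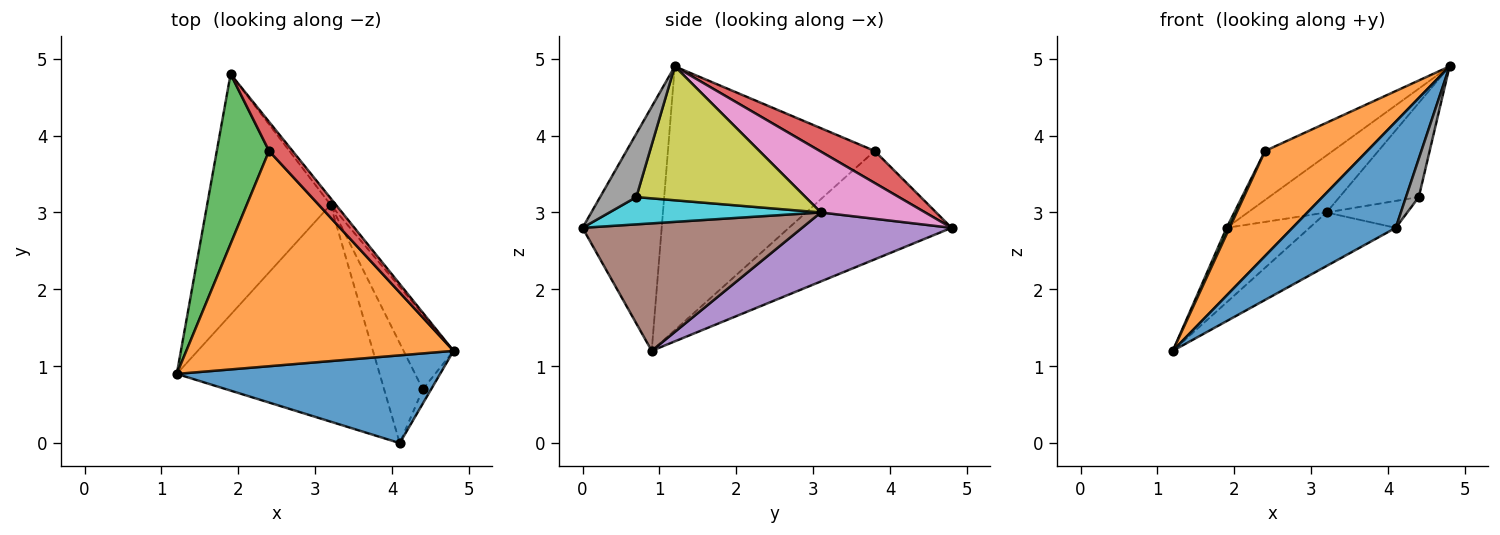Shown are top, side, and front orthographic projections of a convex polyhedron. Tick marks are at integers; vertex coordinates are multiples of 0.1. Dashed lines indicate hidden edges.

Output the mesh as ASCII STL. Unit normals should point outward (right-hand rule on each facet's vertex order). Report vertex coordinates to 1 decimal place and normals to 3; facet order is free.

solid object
 facet normal -0.509 -0.663 0.549
  outer loop
   vertex 4.1 0.0 2.8
   vertex 4.8 1.2 4.9
   vertex 1.2 0.9 1.2
  endloop
 endfacet
 facet normal -0.664 -0.328 0.672
  outer loop
   vertex 2.4 3.8 3.8
   vertex 1.2 0.9 1.2
   vertex 4.8 1.2 4.9
  endloop
 endfacet
 facet normal -0.901 -0.016 0.434
  outer loop
   vertex 2.4 3.8 3.8
   vertex 1.9 4.8 2.8
   vertex 1.2 0.9 1.2
  endloop
 endfacet
 facet normal 0.572 0.705 0.419
  outer loop
   vertex 2.4 3.8 3.8
   vertex 4.8 1.2 4.9
   vertex 1.9 4.8 2.8
  endloop
 endfacet
 facet normal 0.471 0.261 -0.843
  outer loop
   vertex 3.2 3.1 3.0
   vertex 1.2 0.9 1.2
   vertex 1.9 4.8 2.8
  endloop
 endfacet
 facet normal 0.521 0.205 -0.829
  outer loop
   vertex 3.2 3.1 3.0
   vertex 4.1 0.0 2.8
   vertex 1.2 0.9 1.2
  endloop
 endfacet
 facet normal 0.796 0.601 -0.070
  outer loop
   vertex 3.2 3.1 3.0
   vertex 1.9 4.8 2.8
   vertex 4.8 1.2 4.9
  endloop
 endfacet
 facet normal 0.936 -0.331 -0.123
  outer loop
   vertex 4.4 0.7 3.2
   vertex 4.8 1.2 4.9
   vertex 4.1 0.0 2.8
  endloop
 endfacet
 facet normal 0.858 0.402 -0.320
  outer loop
   vertex 4.4 0.7 3.2
   vertex 3.2 3.1 3.0
   vertex 4.8 1.2 4.9
  endloop
 endfacet
 facet normal 0.563 0.215 -0.798
  outer loop
   vertex 4.4 0.7 3.2
   vertex 4.1 0.0 2.8
   vertex 3.2 3.1 3.0
  endloop
 endfacet
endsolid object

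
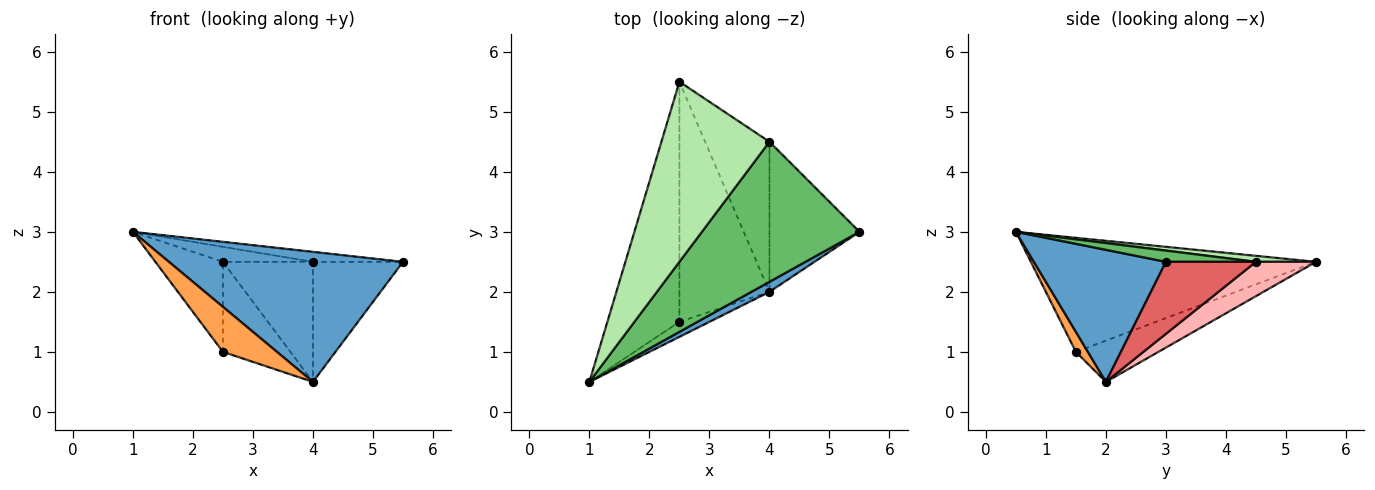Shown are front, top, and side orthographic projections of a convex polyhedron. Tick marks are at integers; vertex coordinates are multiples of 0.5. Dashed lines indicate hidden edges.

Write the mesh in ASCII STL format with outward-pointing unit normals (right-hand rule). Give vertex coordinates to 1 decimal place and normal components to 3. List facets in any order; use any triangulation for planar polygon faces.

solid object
 facet normal 0.490 -0.869 0.067
  outer loop
   vertex 4.0 2.0 0.5
   vertex 5.5 3.0 2.5
   vertex 1.0 0.5 3.0
  endloop
 endfacet
 facet normal -0.829 0.196 -0.524
  outer loop
   vertex 2.5 1.5 1.0
   vertex 1.0 0.5 3.0
   vertex 2.5 5.5 2.5
  endloop
 endfacet
 facet normal 0.206 -0.928 -0.309
  outer loop
   vertex 2.5 1.5 1.0
   vertex 4.0 2.0 0.5
   vertex 1.0 0.5 3.0
  endloop
 endfacet
 facet normal -0.394 0.323 -0.860
  outer loop
   vertex 2.5 1.5 1.0
   vertex 2.5 5.5 2.5
   vertex 4.0 2.0 0.5
  endloop
 endfacet
 facet normal 0.071 0.071 0.995
  outer loop
   vertex 4.0 4.5 2.5
   vertex 1.0 0.5 3.0
   vertex 5.5 3.0 2.5
  endloop
 endfacet
 facet normal 0.055 0.083 0.995
  outer loop
   vertex 4.0 4.5 2.5
   vertex 2.5 5.5 2.5
   vertex 1.0 0.5 3.0
  endloop
 endfacet
 facet normal 0.530 0.530 -0.662
  outer loop
   vertex 4.0 4.5 2.5
   vertex 5.5 3.0 2.5
   vertex 4.0 2.0 0.5
  endloop
 endfacet
 facet normal 0.384 0.577 -0.721
  outer loop
   vertex 4.0 4.5 2.5
   vertex 4.0 2.0 0.5
   vertex 2.5 5.5 2.5
  endloop
 endfacet
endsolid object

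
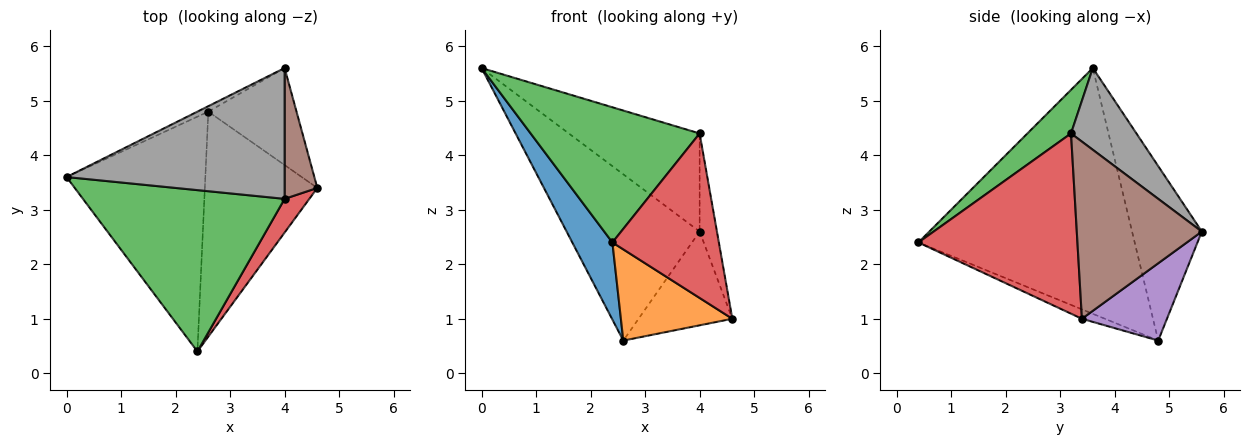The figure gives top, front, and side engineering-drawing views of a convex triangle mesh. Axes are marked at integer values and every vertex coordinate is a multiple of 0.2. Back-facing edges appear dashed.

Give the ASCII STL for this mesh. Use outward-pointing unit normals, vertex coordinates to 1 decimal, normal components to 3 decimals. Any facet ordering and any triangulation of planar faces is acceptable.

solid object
 facet normal -0.860 -0.159 -0.485
  outer loop
   vertex 2.6 4.8 0.6
   vertex 2.4 0.4 2.4
   vertex 0.0 3.6 5.6
  endloop
 endfacet
 facet normal -0.077 -0.374 -0.924
  outer loop
   vertex 2.6 4.8 0.6
   vertex 4.6 3.4 1.0
   vertex 2.4 0.4 2.4
  endloop
 endfacet
 facet normal 0.164 -0.634 0.756
  outer loop
   vertex 4.0 3.2 4.4
   vertex 0.0 3.6 5.6
   vertex 2.4 0.4 2.4
  endloop
 endfacet
 facet normal 0.826 -0.553 0.113
  outer loop
   vertex 4.0 3.2 4.4
   vertex 2.4 0.4 2.4
   vertex 4.6 3.4 1.0
  endloop
 endfacet
 facet normal 0.533 0.588 -0.608
  outer loop
   vertex 4.0 5.6 2.6
   vertex 4.6 3.4 1.0
   vertex 2.6 4.8 0.6
  endloop
 endfacet
 facet normal 0.974 0.135 0.180
  outer loop
   vertex 4.0 5.6 2.6
   vertex 4.0 3.2 4.4
   vertex 4.6 3.4 1.0
  endloop
 endfacet
 facet normal -0.464 0.885 -0.029
  outer loop
   vertex 4.0 5.6 2.6
   vertex 2.6 4.8 0.6
   vertex 0.0 3.6 5.6
  endloop
 endfacet
 facet normal 0.287 0.575 0.766
  outer loop
   vertex 4.0 5.6 2.6
   vertex 0.0 3.6 5.6
   vertex 4.0 3.2 4.4
  endloop
 endfacet
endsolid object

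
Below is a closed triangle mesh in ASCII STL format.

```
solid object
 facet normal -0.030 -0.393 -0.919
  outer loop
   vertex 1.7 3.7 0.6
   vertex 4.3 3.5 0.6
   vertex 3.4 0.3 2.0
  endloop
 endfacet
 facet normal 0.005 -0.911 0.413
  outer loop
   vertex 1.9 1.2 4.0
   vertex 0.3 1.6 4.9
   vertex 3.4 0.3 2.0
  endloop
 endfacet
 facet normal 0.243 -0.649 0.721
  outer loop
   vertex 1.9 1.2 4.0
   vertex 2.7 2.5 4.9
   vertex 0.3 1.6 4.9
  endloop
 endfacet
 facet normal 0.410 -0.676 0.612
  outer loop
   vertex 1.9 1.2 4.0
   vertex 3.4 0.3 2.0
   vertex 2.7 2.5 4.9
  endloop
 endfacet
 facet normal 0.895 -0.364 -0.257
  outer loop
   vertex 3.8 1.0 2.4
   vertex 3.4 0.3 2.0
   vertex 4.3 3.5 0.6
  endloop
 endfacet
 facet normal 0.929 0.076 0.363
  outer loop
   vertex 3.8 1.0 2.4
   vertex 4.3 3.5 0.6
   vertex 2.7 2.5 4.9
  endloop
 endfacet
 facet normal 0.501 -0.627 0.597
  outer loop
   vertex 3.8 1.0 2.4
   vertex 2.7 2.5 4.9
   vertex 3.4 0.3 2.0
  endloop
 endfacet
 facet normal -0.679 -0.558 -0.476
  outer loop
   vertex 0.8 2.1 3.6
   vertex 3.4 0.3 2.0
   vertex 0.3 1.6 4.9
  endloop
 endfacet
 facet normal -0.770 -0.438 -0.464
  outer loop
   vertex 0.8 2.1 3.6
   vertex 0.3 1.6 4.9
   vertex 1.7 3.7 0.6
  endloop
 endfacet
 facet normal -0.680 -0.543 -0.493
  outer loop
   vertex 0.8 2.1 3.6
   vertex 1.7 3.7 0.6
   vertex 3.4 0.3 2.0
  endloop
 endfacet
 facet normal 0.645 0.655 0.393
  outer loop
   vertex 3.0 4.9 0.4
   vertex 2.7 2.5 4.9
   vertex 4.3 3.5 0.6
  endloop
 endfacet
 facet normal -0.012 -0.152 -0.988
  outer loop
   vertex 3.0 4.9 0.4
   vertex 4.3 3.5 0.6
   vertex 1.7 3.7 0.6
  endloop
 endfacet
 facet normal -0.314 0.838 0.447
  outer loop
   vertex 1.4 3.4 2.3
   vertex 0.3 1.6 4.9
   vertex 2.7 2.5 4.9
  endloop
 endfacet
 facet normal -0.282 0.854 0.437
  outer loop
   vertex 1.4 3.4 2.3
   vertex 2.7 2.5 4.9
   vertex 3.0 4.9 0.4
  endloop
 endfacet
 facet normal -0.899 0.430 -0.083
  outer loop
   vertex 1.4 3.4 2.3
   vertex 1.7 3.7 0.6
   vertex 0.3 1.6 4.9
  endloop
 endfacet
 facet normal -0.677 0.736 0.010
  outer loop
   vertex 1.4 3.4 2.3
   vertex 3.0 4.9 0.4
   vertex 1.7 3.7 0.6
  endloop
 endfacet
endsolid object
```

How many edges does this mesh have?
24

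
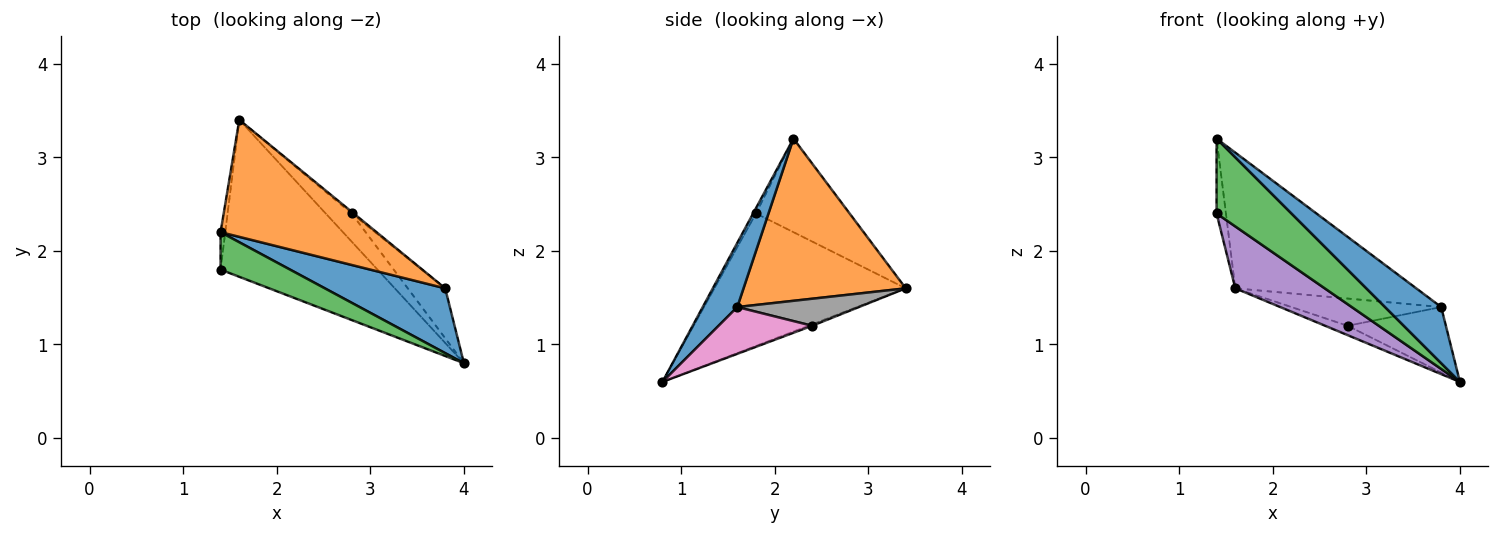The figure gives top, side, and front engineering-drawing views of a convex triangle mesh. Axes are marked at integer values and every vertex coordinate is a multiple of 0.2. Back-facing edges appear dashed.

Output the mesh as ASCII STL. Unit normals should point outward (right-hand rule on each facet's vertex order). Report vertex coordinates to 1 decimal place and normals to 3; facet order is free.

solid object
 facet normal 0.374 -0.607 0.701
  outer loop
   vertex 3.8 1.6 1.4
   vertex 1.4 2.2 3.2
   vertex 4.0 0.8 0.6
  endloop
 endfacet
 facet normal 0.562 0.627 0.540
  outer loop
   vertex 3.8 1.6 1.4
   vertex 1.6 3.4 1.6
   vertex 1.4 2.2 3.2
  endloop
 endfacet
 facet normal -0.034 -0.894 0.447
  outer loop
   vertex 1.4 1.8 2.4
   vertex 4.0 0.8 0.6
   vertex 1.4 2.2 3.2
  endloop
 endfacet
 facet normal -0.994 0.099 -0.050
  outer loop
   vertex 1.4 1.8 2.4
   vertex 1.4 2.2 3.2
   vertex 1.6 3.4 1.6
  endloop
 endfacet
 facet normal -0.618 -0.289 -0.732
  outer loop
   vertex 1.4 1.8 2.4
   vertex 1.6 3.4 1.6
   vertex 4.0 0.8 0.6
  endloop
 endfacet
 facet normal -0.053 0.316 -0.947
  outer loop
   vertex 2.8 2.4 1.2
   vertex 4.0 0.8 0.6
   vertex 1.6 3.4 1.6
  endloop
 endfacet
 facet normal 0.604 0.634 -0.483
  outer loop
   vertex 2.8 2.4 1.2
   vertex 3.8 1.6 1.4
   vertex 4.0 0.8 0.6
  endloop
 endfacet
 facet normal 0.630 0.775 -0.048
  outer loop
   vertex 2.8 2.4 1.2
   vertex 1.6 3.4 1.6
   vertex 3.8 1.6 1.4
  endloop
 endfacet
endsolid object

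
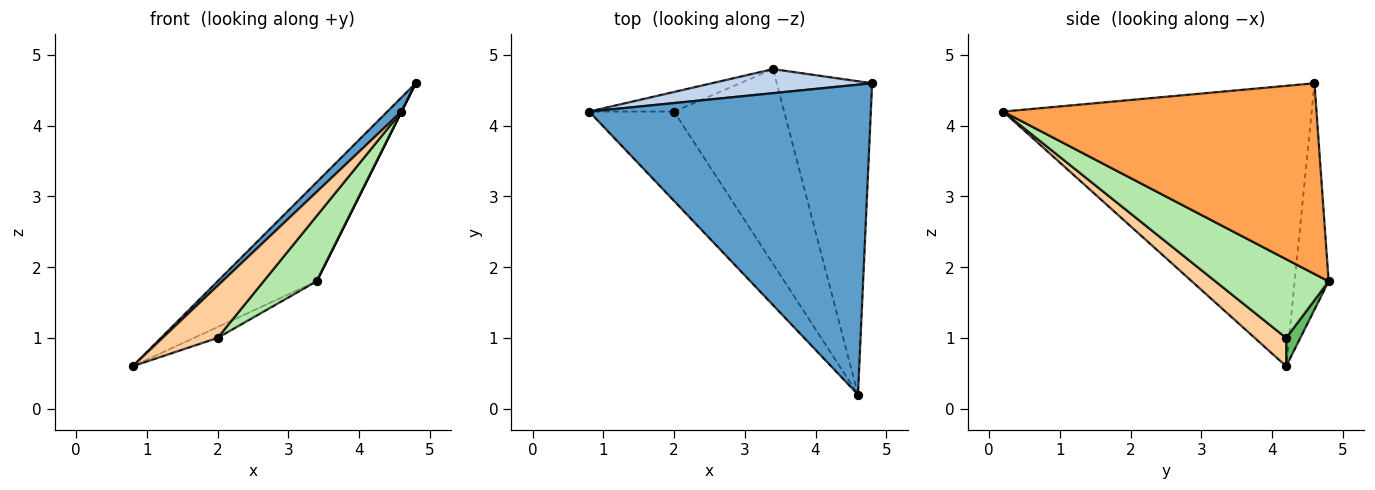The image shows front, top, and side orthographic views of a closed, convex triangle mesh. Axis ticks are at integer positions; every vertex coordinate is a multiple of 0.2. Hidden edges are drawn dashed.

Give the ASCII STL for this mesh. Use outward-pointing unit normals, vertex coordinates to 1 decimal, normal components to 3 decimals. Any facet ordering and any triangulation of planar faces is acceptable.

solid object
 facet normal -0.705 -0.032 0.708
  outer loop
   vertex 4.6 0.2 4.2
   vertex 4.8 4.6 4.6
   vertex 0.8 4.2 0.6
  endloop
 endfacet
 facet normal -0.316 0.922 0.224
  outer loop
   vertex 3.4 4.8 1.8
   vertex 0.8 4.2 0.6
   vertex 4.8 4.6 4.6
  endloop
 endfacet
 facet normal 0.894 0.000 -0.447
  outer loop
   vertex 3.4 4.8 1.8
   vertex 4.8 4.6 4.6
   vertex 4.6 0.2 4.2
  endloop
 endfacet
 facet normal 0.277 -0.484 -0.830
  outer loop
   vertex 2.0 4.2 1.0
   vertex 4.6 0.2 4.2
   vertex 0.8 4.2 0.6
  endloop
 endfacet
 facet normal 0.280 0.466 -0.839
  outer loop
   vertex 2.0 4.2 1.0
   vertex 0.8 4.2 0.6
   vertex 3.4 4.8 1.8
  endloop
 endfacet
 facet normal 0.561 -0.263 -0.785
  outer loop
   vertex 2.0 4.2 1.0
   vertex 3.4 4.8 1.8
   vertex 4.6 0.2 4.2
  endloop
 endfacet
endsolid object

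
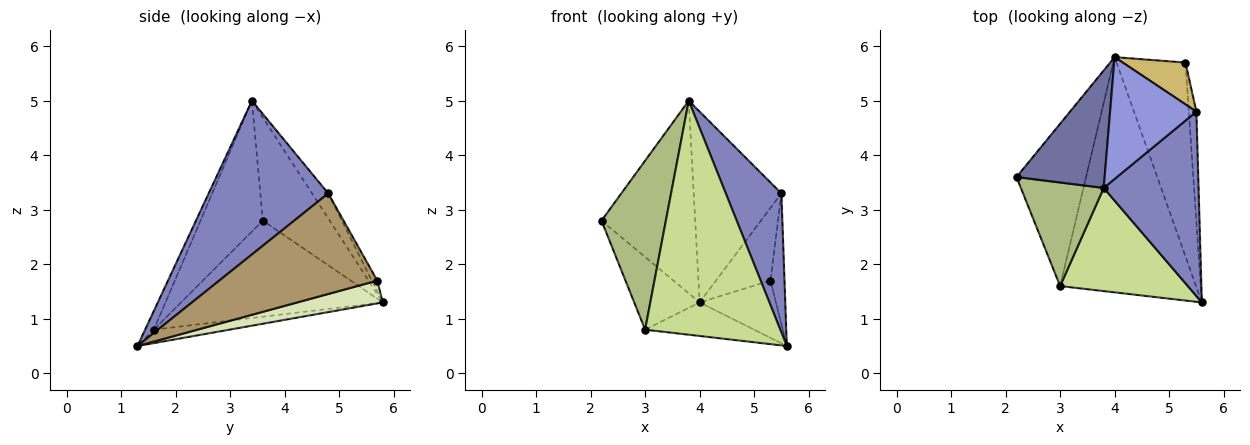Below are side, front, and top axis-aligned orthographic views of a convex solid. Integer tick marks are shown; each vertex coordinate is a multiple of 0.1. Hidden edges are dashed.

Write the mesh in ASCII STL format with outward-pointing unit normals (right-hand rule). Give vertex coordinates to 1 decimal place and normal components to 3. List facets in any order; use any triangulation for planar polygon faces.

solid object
 facet normal -0.520 0.729 0.445
  outer loop
   vertex 3.8 3.4 5.0
   vertex 4.0 5.8 1.3
   vertex 2.2 3.6 2.8
  endloop
 endfacet
 facet normal 0.791 -0.368 0.488
  outer loop
   vertex 5.5 4.8 3.3
   vertex 3.8 3.4 5.0
   vertex 5.6 1.3 0.5
  endloop
 endfacet
 facet normal -0.154 0.833 0.532
  outer loop
   vertex 5.5 4.8 3.3
   vertex 4.0 5.8 1.3
   vertex 3.8 3.4 5.0
  endloop
 endfacet
 facet normal -0.783 0.254 -0.567
  outer loop
   vertex 3.0 1.6 0.8
   vertex 2.2 3.6 2.8
   vertex 4.0 5.8 1.3
  endloop
 endfacet
 facet normal -0.097 0.141 -0.985
  outer loop
   vertex 3.0 1.6 0.8
   vertex 4.0 5.8 1.3
   vertex 5.6 1.3 0.5
  endloop
 endfacet
 facet normal -0.636 -0.658 0.403
  outer loop
   vertex 3.0 1.6 0.8
   vertex 3.8 3.4 5.0
   vertex 2.2 3.6 2.8
  endloop
 endfacet
 facet normal -0.059 -0.913 0.403
  outer loop
   vertex 3.0 1.6 0.8
   vertex 5.6 1.3 0.5
   vertex 3.8 3.4 5.0
  endloop
 endfacet
 facet normal 0.302 0.270 -0.914
  outer loop
   vertex 5.3 5.7 1.7
   vertex 5.6 1.3 0.5
   vertex 4.0 5.8 1.3
  endloop
 endfacet
 facet normal 0.993 0.088 -0.075
  outer loop
   vertex 5.3 5.7 1.7
   vertex 5.5 4.8 3.3
   vertex 5.6 1.3 0.5
  endloop
 endfacet
 facet normal -0.086 0.864 0.497
  outer loop
   vertex 5.3 5.7 1.7
   vertex 4.0 5.8 1.3
   vertex 5.5 4.8 3.3
  endloop
 endfacet
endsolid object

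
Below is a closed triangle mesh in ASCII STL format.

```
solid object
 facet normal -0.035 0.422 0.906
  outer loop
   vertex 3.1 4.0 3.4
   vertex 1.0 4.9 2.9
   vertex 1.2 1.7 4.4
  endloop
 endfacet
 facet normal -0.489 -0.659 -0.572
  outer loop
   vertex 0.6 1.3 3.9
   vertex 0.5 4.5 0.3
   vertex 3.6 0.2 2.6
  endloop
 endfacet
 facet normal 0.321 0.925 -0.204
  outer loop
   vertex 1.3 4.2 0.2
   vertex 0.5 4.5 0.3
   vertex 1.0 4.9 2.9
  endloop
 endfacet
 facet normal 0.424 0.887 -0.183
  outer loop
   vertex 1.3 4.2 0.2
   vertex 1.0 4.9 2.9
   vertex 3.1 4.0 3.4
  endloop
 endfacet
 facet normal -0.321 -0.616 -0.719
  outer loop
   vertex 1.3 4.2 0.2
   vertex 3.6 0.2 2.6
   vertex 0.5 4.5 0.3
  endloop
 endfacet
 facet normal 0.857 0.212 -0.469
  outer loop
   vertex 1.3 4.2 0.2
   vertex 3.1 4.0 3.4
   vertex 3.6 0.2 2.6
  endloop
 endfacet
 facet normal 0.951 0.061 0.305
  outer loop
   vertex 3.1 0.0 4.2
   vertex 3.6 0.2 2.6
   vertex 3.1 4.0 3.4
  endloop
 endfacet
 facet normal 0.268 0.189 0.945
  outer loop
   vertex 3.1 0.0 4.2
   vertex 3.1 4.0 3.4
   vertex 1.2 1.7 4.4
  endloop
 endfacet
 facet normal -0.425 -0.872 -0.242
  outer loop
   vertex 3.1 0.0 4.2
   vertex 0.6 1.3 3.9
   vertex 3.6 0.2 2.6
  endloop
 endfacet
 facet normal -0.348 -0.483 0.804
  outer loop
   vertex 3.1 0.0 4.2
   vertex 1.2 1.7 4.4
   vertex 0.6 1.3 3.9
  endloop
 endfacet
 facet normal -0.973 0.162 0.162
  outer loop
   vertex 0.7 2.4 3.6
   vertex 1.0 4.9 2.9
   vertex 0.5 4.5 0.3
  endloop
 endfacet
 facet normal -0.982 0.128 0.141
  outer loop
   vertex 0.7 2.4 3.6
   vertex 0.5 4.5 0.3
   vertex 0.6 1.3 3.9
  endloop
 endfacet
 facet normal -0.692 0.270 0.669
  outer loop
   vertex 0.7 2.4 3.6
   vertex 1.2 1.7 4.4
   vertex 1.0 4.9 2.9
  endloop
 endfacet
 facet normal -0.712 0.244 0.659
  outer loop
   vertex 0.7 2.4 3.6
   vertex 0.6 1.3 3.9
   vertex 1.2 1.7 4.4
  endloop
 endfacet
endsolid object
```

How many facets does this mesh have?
14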